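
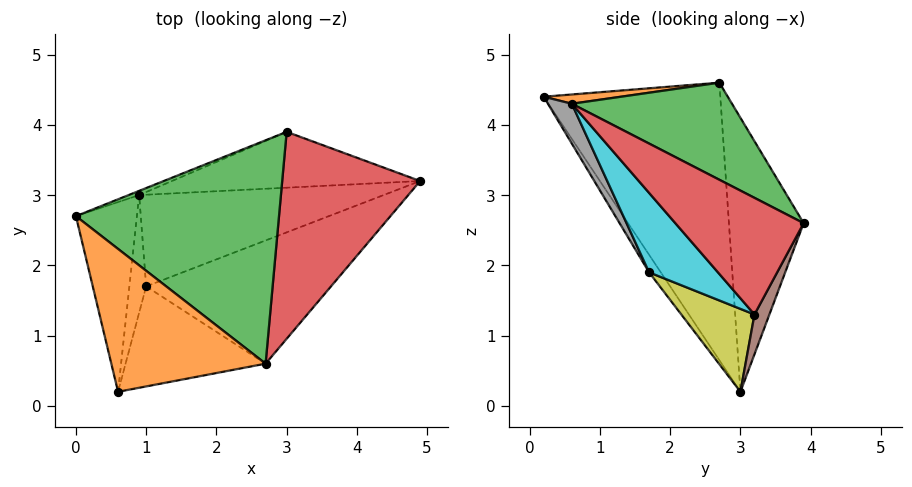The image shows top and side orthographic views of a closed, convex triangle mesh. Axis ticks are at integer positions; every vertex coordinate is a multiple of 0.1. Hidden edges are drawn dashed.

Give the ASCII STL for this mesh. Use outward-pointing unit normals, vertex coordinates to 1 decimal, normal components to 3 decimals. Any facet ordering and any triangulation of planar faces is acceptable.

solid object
 facet normal -0.954 -0.212 -0.210
  outer loop
   vertex 0.9 3.0 0.2
   vertex 0.6 0.2 4.4
   vertex 0.0 2.7 4.6
  endloop
 endfacet
 facet normal 0.060 -0.065 0.996
  outer loop
   vertex 2.7 0.6 4.3
   vertex 0.0 2.7 4.6
   vertex 0.6 0.2 4.4
  endloop
 endfacet
 facet normal 0.397 0.392 0.830
  outer loop
   vertex 3.0 3.9 2.6
   vertex 0.0 2.7 4.6
   vertex 2.7 0.6 4.3
  endloop
 endfacet
 facet normal 0.612 0.317 0.724
  outer loop
   vertex 3.0 3.9 2.6
   vertex 2.7 0.6 4.3
   vertex 4.9 3.2 1.3
  endloop
 endfacet
 facet normal -0.380 0.925 -0.015
  outer loop
   vertex 3.0 3.9 2.6
   vertex 0.9 3.0 0.2
   vertex 0.0 2.7 4.6
  endloop
 endfacet
 facet normal 0.064 0.915 -0.399
  outer loop
   vertex 3.0 3.9 2.6
   vertex 4.9 3.2 1.3
   vertex 0.9 3.0 0.2
  endloop
 endfacet
 facet normal -0.521 -0.692 -0.499
  outer loop
   vertex 1.0 1.7 1.9
   vertex 0.6 0.2 4.4
   vertex 0.9 3.0 0.2
  endloop
 endfacet
 facet normal 0.140 -0.859 -0.493
  outer loop
   vertex 1.0 1.7 1.9
   vertex 2.7 0.6 4.3
   vertex 0.6 0.2 4.4
  endloop
 endfacet
 facet normal 0.204 -0.772 -0.602
  outer loop
   vertex 1.0 1.7 1.9
   vertex 0.9 3.0 0.2
   vertex 4.9 3.2 1.3
  endloop
 endfacet
 facet normal 0.230 -0.813 -0.535
  outer loop
   vertex 1.0 1.7 1.9
   vertex 4.9 3.2 1.3
   vertex 2.7 0.6 4.3
  endloop
 endfacet
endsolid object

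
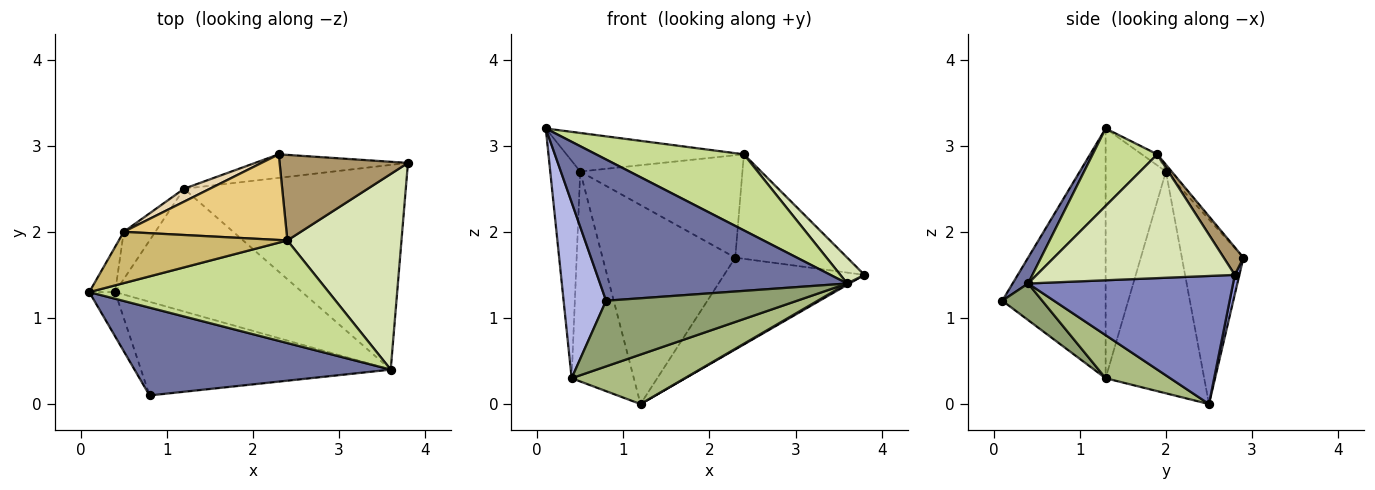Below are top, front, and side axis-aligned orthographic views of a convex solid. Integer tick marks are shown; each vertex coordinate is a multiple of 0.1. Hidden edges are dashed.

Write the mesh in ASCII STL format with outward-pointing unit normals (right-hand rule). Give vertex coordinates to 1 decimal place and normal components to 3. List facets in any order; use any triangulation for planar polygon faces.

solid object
 facet normal 0.053 -0.848 0.527
  outer loop
   vertex 3.6 0.4 1.4
   vertex 0.1 1.3 3.2
   vertex 0.8 0.1 1.2
  endloop
 endfacet
 facet normal 0.500 -0.006 -0.866
  outer loop
   vertex 3.6 0.4 1.4
   vertex 1.2 2.5 0.0
   vertex 3.8 2.8 1.5
  endloop
 endfacet
 facet normal 0.031 0.968 -0.248
  outer loop
   vertex 2.3 2.9 1.7
   vertex 3.8 2.8 1.5
   vertex 1.2 2.5 0.0
  endloop
 endfacet
 facet normal -0.921 -0.378 -0.095
  outer loop
   vertex 0.4 1.3 0.3
   vertex 0.8 0.1 1.2
   vertex 0.1 1.3 3.2
  endloop
 endfacet
 facet normal 0.119 -0.570 -0.813
  outer loop
   vertex 0.4 1.3 0.3
   vertex 3.6 0.4 1.4
   vertex 0.8 0.1 1.2
  endloop
 endfacet
 facet normal 0.209 -0.366 -0.907
  outer loop
   vertex 0.4 1.3 0.3
   vertex 1.2 2.5 0.0
   vertex 3.6 0.4 1.4
  endloop
 endfacet
 facet normal 0.252 -0.576 0.778
  outer loop
   vertex 2.4 1.9 2.9
   vertex 0.1 1.3 3.2
   vertex 3.6 0.4 1.4
  endloop
 endfacet
 facet normal 0.732 -0.089 0.675
  outer loop
   vertex 2.4 1.9 2.9
   vertex 3.6 0.4 1.4
   vertex 3.8 2.8 1.5
  endloop
 endfacet
 facet normal 0.135 0.767 0.628
  outer loop
   vertex 2.4 1.9 2.9
   vertex 3.8 2.8 1.5
   vertex 2.3 2.9 1.7
  endloop
 endfacet
 facet normal -0.052 0.600 0.798
  outer loop
   vertex 0.5 2.0 2.7
   vertex 0.1 1.3 3.2
   vertex 2.4 1.9 2.9
  endloop
 endfacet
 facet normal -0.027 0.767 0.641
  outer loop
   vertex 0.5 2.0 2.7
   vertex 2.4 1.9 2.9
   vertex 2.3 2.9 1.7
  endloop
 endfacet
 facet normal -0.420 0.906 0.059
  outer loop
   vertex 0.5 2.0 2.7
   vertex 2.3 2.9 1.7
   vertex 1.2 2.5 0.0
  endloop
 endfacet
 facet normal -0.891 0.444 -0.092
  outer loop
   vertex 0.5 2.0 2.7
   vertex 0.4 1.3 0.3
   vertex 0.1 1.3 3.2
  endloop
 endfacet
 facet normal -0.840 0.530 -0.120
  outer loop
   vertex 0.5 2.0 2.7
   vertex 1.2 2.5 0.0
   vertex 0.4 1.3 0.3
  endloop
 endfacet
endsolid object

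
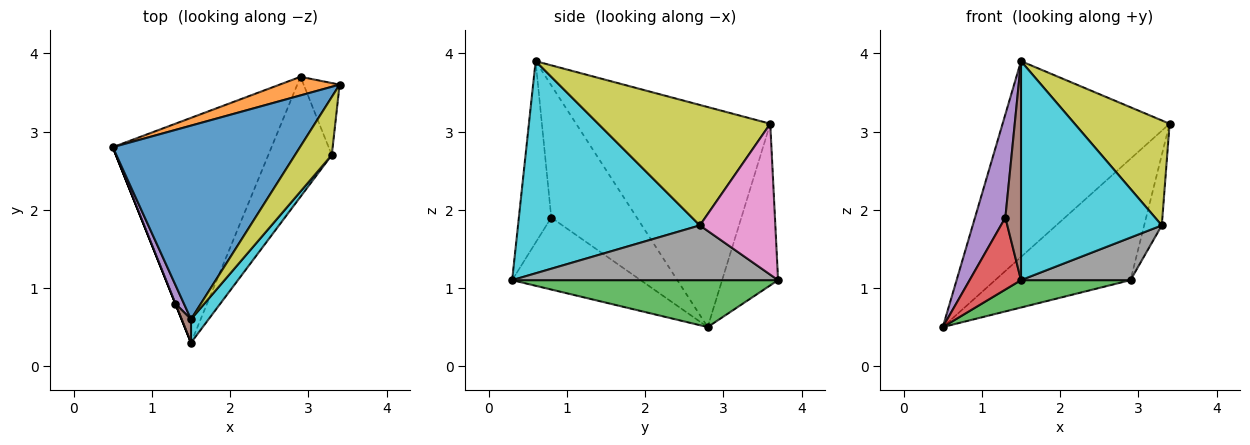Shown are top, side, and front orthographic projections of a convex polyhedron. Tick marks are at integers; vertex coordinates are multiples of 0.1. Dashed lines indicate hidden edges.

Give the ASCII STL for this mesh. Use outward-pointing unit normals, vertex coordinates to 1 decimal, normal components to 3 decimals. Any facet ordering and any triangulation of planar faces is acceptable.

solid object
 facet normal -0.637 0.548 0.542
  outer loop
   vertex 1.5 0.6 3.9
   vertex 3.4 3.6 3.1
   vertex 0.5 2.8 0.5
  endloop
 endfacet
 facet normal -0.378 0.915 0.140
  outer loop
   vertex 2.9 3.7 1.1
   vertex 0.5 2.8 0.5
   vertex 3.4 3.6 3.1
  endloop
 endfacet
 facet normal 0.282 -0.116 -0.952
  outer loop
   vertex 2.9 3.7 1.1
   vertex 1.5 0.3 1.1
   vertex 0.5 2.8 0.5
  endloop
 endfacet
 facet normal -0.928 -0.371 0.000
  outer loop
   vertex 1.3 0.8 1.9
   vertex 0.5 2.8 0.5
   vertex 1.5 0.3 1.1
  endloop
 endfacet
 facet normal -0.941 -0.334 0.061
  outer loop
   vertex 1.3 0.8 1.9
   vertex 1.5 0.6 3.9
   vertex 0.5 2.8 0.5
  endloop
 endfacet
 facet normal -0.900 -0.434 0.047
  outer loop
   vertex 1.3 0.8 1.9
   vertex 1.5 0.3 1.1
   vertex 1.5 0.6 3.9
  endloop
 endfacet
 facet normal 0.949 0.221 -0.226
  outer loop
   vertex 3.3 2.7 1.8
   vertex 2.9 3.7 1.1
   vertex 3.4 3.6 3.1
  endloop
 endfacet
 facet normal 0.631 -0.260 -0.731
  outer loop
   vertex 3.3 2.7 1.8
   vertex 1.5 0.3 1.1
   vertex 2.9 3.7 1.1
  endloop
 endfacet
 facet normal 0.846 -0.467 0.258
  outer loop
   vertex 3.3 2.7 1.8
   vertex 3.4 3.6 3.1
   vertex 1.5 0.6 3.9
  endloop
 endfacet
 facet normal 0.789 -0.611 0.065
  outer loop
   vertex 3.3 2.7 1.8
   vertex 1.5 0.6 3.9
   vertex 1.5 0.3 1.1
  endloop
 endfacet
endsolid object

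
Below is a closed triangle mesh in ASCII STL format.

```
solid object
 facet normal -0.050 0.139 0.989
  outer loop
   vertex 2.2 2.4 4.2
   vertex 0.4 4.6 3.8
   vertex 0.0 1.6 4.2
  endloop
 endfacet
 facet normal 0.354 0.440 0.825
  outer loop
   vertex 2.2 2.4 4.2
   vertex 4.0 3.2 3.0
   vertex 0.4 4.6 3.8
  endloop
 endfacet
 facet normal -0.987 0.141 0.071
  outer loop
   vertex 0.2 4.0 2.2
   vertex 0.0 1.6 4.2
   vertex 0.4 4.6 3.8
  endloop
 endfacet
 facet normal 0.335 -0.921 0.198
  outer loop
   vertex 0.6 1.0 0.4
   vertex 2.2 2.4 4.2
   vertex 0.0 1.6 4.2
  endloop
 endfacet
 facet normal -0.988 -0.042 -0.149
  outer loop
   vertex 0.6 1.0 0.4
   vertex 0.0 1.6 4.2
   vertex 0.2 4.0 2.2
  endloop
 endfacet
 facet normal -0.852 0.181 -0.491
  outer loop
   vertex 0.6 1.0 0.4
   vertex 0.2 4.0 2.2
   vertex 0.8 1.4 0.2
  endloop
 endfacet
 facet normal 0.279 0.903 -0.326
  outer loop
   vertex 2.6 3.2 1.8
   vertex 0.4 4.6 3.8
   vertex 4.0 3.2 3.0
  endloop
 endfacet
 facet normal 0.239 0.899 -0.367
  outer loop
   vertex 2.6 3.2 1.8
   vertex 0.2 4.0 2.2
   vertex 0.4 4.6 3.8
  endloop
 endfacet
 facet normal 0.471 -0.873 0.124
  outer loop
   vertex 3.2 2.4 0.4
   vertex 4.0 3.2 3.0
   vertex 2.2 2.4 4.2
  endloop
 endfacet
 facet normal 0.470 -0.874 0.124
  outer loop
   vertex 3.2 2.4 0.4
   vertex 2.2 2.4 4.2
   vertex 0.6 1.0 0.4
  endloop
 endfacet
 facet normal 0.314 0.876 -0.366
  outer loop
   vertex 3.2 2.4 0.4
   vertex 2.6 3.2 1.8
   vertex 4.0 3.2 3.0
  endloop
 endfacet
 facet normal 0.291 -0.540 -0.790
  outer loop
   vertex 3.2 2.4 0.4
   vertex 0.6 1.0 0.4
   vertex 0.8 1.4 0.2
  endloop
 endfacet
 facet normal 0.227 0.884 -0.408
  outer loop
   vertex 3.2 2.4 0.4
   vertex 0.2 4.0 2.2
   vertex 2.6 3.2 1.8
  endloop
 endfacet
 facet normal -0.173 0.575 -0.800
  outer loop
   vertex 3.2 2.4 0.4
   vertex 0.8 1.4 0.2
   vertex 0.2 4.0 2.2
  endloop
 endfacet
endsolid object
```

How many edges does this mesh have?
21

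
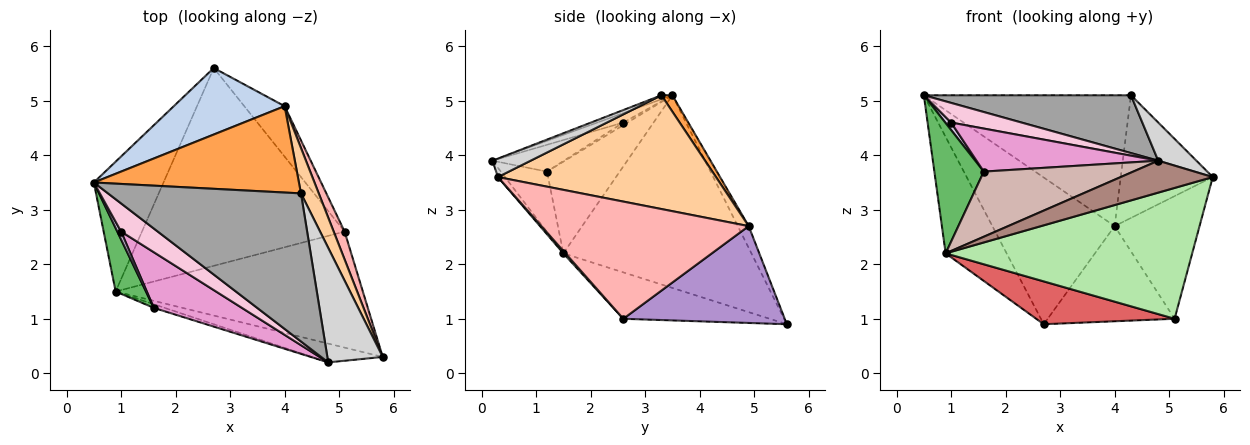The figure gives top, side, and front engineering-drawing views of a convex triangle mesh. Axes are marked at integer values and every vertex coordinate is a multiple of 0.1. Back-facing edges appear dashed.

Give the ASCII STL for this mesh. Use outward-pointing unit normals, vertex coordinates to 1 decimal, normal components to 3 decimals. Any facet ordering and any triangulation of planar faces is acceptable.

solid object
 facet normal -0.899 0.292 -0.325
  outer loop
   vertex 0.9 1.5 2.2
   vertex 0.5 3.5 5.1
   vertex 2.7 5.6 0.9
  endloop
 endfacet
 facet normal -0.081 0.908 0.412
  outer loop
   vertex 4.0 4.9 2.7
   vertex 2.7 5.6 0.9
   vertex 0.5 3.5 5.1
  endloop
 endfacet
 facet normal 0.044 0.834 0.550
  outer loop
   vertex 4.0 4.9 2.7
   vertex 0.5 3.5 5.1
   vertex 4.3 3.3 5.1
  endloop
 endfacet
 facet normal 0.912 0.385 0.142
  outer loop
   vertex 4.0 4.9 2.7
   vertex 4.3 3.3 5.1
   vertex 5.8 0.3 3.6
  endloop
 endfacet
 facet normal -0.798 -0.542 0.264
  outer loop
   vertex 1.6 1.2 3.7
   vertex 0.5 3.5 5.1
   vertex 0.9 1.5 2.2
  endloop
 endfacet
 facet normal 0.006 -0.748 -0.664
  outer loop
   vertex 5.1 2.6 1.0
   vertex 5.8 0.3 3.6
   vertex 0.9 1.5 2.2
  endloop
 endfacet
 facet normal -0.218 -0.207 -0.954
  outer loop
   vertex 5.1 2.6 1.0
   vertex 0.9 1.5 2.2
   vertex 2.7 5.6 0.9
  endloop
 endfacet
 facet normal 0.922 0.378 0.086
  outer loop
   vertex 5.1 2.6 1.0
   vertex 4.0 4.9 2.7
   vertex 5.8 0.3 3.6
  endloop
 endfacet
 facet normal 0.747 0.587 -0.311
  outer loop
   vertex 5.1 2.6 1.0
   vertex 2.7 5.6 0.9
   vertex 4.0 4.9 2.7
  endloop
 endfacet
 facet normal -0.448 -0.611 0.652
  outer loop
   vertex 1.0 2.6 4.6
   vertex 0.5 3.5 5.1
   vertex 1.6 1.2 3.7
  endloop
 endfacet
 facet normal -0.066 -0.860 -0.506
  outer loop
   vertex 4.8 0.2 3.9
   vertex 0.9 1.5 2.2
   vertex 5.8 0.3 3.6
  endloop
 endfacet
 facet normal -0.295 -0.954 -0.053
  outer loop
   vertex 4.8 0.2 3.9
   vertex 1.6 1.2 3.7
   vertex 0.9 1.5 2.2
  endloop
 endfacet
 facet normal -0.234 -0.595 0.769
  outer loop
   vertex 4.8 0.2 3.9
   vertex 1.0 2.6 4.6
   vertex 1.6 1.2 3.7
  endloop
 endfacet
 facet normal -0.206 -0.560 0.802
  outer loop
   vertex 4.8 0.2 3.9
   vertex 0.5 3.5 5.1
   vertex 1.0 2.6 4.6
  endloop
 endfacet
 facet normal -0.019 -0.364 0.931
  outer loop
   vertex 4.8 0.2 3.9
   vertex 4.3 3.3 5.1
   vertex 0.5 3.5 5.1
  endloop
 endfacet
 facet normal 0.302 -0.302 0.905
  outer loop
   vertex 4.8 0.2 3.9
   vertex 5.8 0.3 3.6
   vertex 4.3 3.3 5.1
  endloop
 endfacet
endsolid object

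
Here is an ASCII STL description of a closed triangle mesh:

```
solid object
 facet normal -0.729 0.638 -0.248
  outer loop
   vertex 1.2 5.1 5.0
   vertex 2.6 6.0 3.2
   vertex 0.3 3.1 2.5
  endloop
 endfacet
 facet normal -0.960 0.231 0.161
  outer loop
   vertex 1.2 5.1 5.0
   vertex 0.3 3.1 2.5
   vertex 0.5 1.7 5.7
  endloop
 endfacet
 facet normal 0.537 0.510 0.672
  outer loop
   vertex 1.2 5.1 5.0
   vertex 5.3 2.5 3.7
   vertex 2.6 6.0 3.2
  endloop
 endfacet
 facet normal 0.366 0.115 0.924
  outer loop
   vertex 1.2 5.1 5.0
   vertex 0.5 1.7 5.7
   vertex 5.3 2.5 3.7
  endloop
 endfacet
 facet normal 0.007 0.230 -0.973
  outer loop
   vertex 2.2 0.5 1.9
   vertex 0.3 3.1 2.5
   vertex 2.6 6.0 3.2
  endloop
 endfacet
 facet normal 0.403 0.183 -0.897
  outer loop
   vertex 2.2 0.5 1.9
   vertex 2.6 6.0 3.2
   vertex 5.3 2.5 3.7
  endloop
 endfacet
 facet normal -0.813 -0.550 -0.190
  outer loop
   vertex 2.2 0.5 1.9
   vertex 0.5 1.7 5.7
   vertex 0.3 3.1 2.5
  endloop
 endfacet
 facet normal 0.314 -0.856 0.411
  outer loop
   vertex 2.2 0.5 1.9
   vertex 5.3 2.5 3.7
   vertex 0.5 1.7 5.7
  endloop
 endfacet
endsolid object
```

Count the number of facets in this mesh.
8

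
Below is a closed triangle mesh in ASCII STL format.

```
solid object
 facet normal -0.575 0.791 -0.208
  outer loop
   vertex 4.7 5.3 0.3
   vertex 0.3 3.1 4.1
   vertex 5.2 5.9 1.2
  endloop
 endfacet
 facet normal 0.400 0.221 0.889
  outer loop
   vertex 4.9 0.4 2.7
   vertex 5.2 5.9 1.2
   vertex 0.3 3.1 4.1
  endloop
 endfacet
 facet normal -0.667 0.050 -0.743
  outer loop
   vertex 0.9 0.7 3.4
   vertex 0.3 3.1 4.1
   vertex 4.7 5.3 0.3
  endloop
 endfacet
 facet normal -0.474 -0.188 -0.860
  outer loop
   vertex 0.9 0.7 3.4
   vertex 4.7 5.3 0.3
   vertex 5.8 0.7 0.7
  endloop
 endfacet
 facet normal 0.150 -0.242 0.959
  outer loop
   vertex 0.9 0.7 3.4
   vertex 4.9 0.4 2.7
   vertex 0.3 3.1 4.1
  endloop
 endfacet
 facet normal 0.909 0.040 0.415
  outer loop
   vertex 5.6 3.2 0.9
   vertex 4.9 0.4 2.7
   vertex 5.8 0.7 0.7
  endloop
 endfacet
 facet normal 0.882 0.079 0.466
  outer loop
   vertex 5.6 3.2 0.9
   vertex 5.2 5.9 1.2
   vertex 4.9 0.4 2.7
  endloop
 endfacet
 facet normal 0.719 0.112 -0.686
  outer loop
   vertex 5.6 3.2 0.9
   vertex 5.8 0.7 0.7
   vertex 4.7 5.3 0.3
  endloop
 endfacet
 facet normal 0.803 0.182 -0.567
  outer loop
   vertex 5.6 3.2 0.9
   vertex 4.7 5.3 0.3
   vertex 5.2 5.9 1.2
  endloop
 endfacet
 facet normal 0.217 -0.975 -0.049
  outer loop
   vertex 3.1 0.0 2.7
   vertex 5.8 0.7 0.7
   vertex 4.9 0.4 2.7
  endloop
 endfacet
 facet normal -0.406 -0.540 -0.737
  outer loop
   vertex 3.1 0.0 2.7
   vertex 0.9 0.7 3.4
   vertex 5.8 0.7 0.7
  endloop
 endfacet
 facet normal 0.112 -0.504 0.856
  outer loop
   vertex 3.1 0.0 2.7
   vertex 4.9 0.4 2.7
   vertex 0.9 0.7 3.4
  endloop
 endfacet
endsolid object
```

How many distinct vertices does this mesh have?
8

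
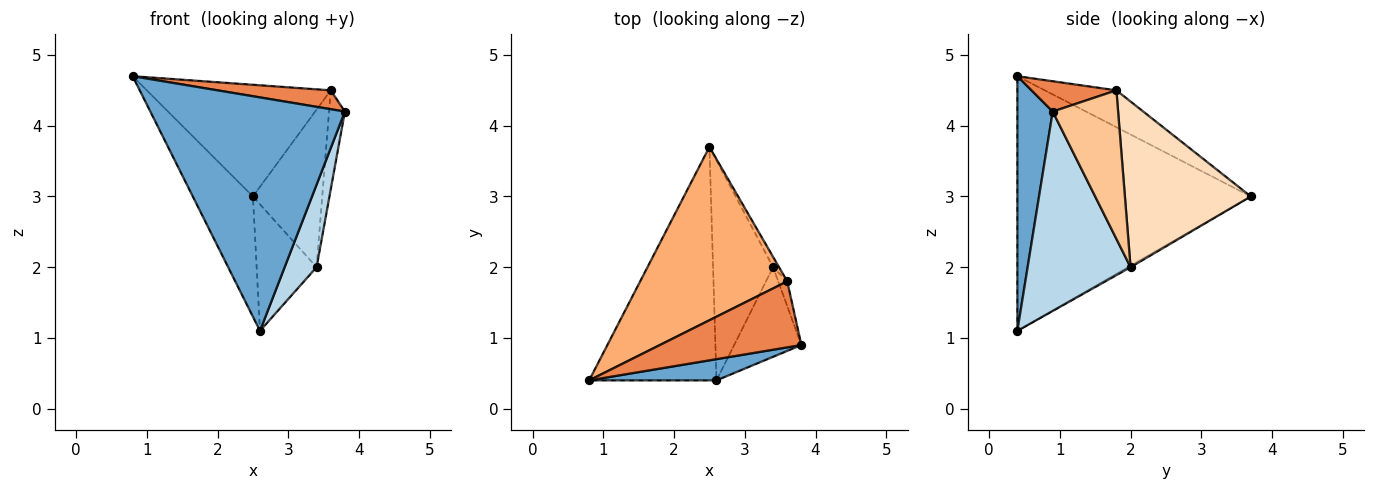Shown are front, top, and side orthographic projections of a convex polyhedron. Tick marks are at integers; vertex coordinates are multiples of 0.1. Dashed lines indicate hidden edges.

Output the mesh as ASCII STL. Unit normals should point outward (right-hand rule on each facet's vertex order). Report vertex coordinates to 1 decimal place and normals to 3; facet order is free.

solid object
 facet normal 0.178 -0.980 0.089
  outer loop
   vertex 2.6 0.4 1.1
   vertex 3.8 0.9 4.2
   vertex 0.8 0.4 4.7
  endloop
 endfacet
 facet normal -0.872 0.225 -0.436
  outer loop
   vertex 2.6 0.4 1.1
   vertex 0.8 0.4 4.7
   vertex 2.5 3.7 3.0
  endloop
 endfacet
 facet normal 0.909 -0.282 -0.306
  outer loop
   vertex 3.4 2.0 2.0
   vertex 3.8 0.9 4.2
   vertex 2.6 0.4 1.1
  endloop
 endfacet
 facet normal -0.022 0.498 -0.867
  outer loop
   vertex 3.4 2.0 2.0
   vertex 2.6 0.4 1.1
   vertex 2.5 3.7 3.0
  endloop
 endfacet
 facet normal 0.202 -0.269 0.942
  outer loop
   vertex 3.6 1.8 4.5
   vertex 0.8 0.4 4.7
   vertex 3.8 0.9 4.2
  endloop
 endfacet
 facet normal -0.206 0.530 0.823
  outer loop
   vertex 3.6 1.8 4.5
   vertex 2.5 3.7 3.0
   vertex 0.8 0.4 4.7
  endloop
 endfacet
 facet normal 0.970 0.235 -0.059
  outer loop
   vertex 3.6 1.8 4.5
   vertex 3.8 0.9 4.2
   vertex 3.4 2.0 2.0
  endloop
 endfacet
 facet normal 0.876 0.482 -0.031
  outer loop
   vertex 3.6 1.8 4.5
   vertex 3.4 2.0 2.0
   vertex 2.5 3.7 3.0
  endloop
 endfacet
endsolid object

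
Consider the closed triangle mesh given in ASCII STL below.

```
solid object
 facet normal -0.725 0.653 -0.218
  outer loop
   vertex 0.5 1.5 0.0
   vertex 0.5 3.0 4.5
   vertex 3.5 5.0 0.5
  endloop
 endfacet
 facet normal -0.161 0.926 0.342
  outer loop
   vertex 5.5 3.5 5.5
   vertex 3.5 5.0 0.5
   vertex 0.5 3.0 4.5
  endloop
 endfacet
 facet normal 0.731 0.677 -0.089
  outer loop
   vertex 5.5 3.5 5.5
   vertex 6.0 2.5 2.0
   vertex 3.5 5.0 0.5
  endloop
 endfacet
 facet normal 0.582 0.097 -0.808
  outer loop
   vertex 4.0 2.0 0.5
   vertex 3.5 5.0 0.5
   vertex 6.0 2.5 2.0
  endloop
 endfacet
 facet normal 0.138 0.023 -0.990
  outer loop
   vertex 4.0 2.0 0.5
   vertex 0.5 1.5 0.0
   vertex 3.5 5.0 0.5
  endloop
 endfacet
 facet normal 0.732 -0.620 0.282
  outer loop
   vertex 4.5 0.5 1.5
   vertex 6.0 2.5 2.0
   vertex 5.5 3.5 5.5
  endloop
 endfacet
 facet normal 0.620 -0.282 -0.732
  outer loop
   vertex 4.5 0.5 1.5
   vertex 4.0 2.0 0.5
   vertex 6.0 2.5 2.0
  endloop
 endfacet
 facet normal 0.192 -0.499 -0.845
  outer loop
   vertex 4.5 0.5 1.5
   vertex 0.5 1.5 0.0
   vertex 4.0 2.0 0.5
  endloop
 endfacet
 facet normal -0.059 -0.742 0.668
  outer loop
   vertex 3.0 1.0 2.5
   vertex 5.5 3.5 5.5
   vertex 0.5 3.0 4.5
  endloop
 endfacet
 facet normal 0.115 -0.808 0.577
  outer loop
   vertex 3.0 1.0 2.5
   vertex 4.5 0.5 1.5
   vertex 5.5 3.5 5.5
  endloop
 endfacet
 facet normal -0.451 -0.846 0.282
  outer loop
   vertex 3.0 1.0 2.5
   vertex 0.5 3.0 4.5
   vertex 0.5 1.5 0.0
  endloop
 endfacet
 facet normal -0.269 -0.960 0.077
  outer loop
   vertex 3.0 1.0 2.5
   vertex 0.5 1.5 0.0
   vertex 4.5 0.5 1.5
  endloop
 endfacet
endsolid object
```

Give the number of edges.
18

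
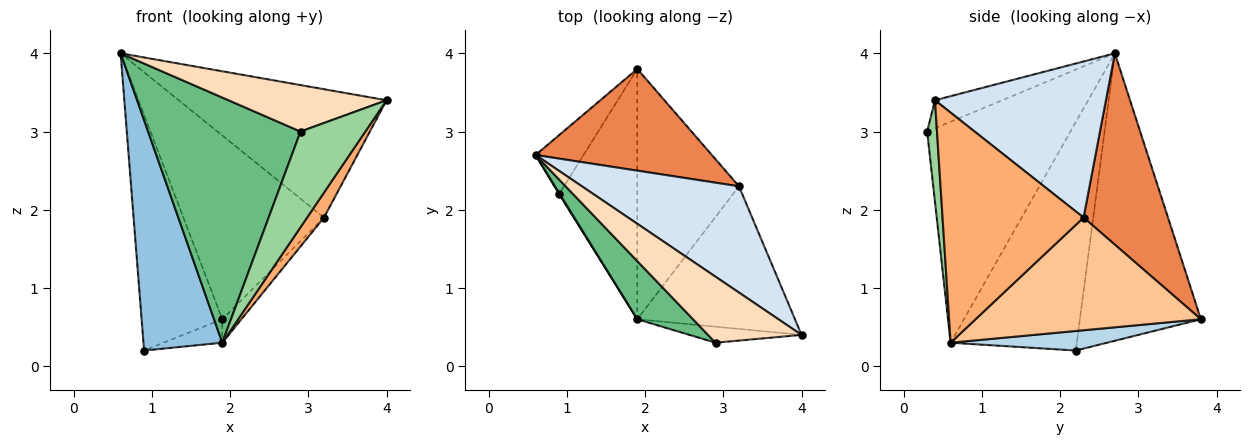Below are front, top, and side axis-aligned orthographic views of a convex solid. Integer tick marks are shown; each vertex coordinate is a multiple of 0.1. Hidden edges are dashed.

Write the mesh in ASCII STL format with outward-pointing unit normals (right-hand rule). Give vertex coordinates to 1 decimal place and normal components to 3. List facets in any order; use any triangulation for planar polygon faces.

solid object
 facet normal -0.824 0.549 -0.137
  outer loop
   vertex 0.9 2.2 0.2
   vertex 0.6 2.7 4.0
   vertex 1.9 3.8 0.6
  endloop
 endfacet
 facet normal -0.848 -0.530 0.003
  outer loop
   vertex 1.9 0.6 0.3
   vertex 0.6 2.7 4.0
   vertex 0.9 2.2 0.2
  endloop
 endfacet
 facet normal 0.242 0.091 -0.966
  outer loop
   vertex 1.9 0.6 0.3
   vertex 0.9 2.2 0.2
   vertex 1.9 3.8 0.6
  endloop
 endfacet
 facet normal 0.535 0.651 0.539
  outer loop
   vertex 3.2 2.3 1.9
   vertex 0.6 2.7 4.0
   vertex 4.0 0.4 3.4
  endloop
 endfacet
 facet normal 0.465 0.775 0.428
  outer loop
   vertex 3.2 2.3 1.9
   vertex 1.9 3.8 0.6
   vertex 0.6 2.7 4.0
  endloop
 endfacet
 facet normal 0.821 -0.098 -0.562
  outer loop
   vertex 3.2 2.3 1.9
   vertex 4.0 0.4 3.4
   vertex 1.9 0.6 0.3
  endloop
 endfacet
 facet normal 0.741 0.063 -0.669
  outer loop
   vertex 3.2 2.3 1.9
   vertex 1.9 0.6 0.3
   vertex 1.9 3.8 0.6
  endloop
 endfacet
 facet normal -0.238 -0.559 0.794
  outer loop
   vertex 2.9 0.3 3.0
   vertex 4.0 0.4 3.4
   vertex 0.6 2.7 4.0
  endloop
 endfacet
 facet normal -0.675 -0.718 0.170
  outer loop
   vertex 2.9 0.3 3.0
   vertex 0.6 2.7 4.0
   vertex 1.9 0.6 0.3
  endloop
 endfacet
 facet normal 0.148 -0.975 -0.163
  outer loop
   vertex 2.9 0.3 3.0
   vertex 1.9 0.6 0.3
   vertex 4.0 0.4 3.4
  endloop
 endfacet
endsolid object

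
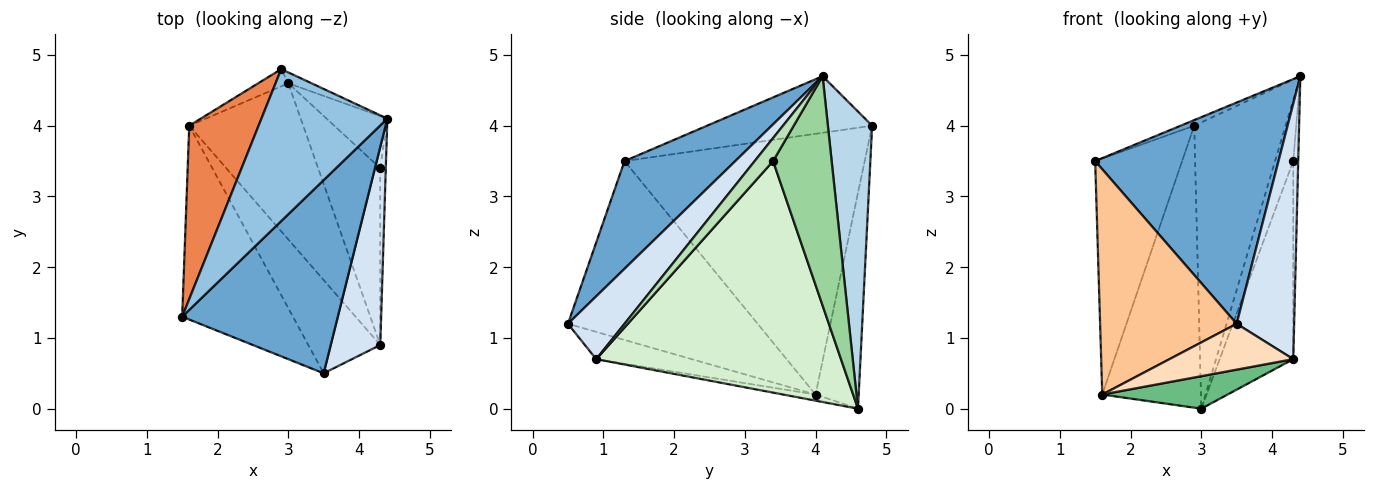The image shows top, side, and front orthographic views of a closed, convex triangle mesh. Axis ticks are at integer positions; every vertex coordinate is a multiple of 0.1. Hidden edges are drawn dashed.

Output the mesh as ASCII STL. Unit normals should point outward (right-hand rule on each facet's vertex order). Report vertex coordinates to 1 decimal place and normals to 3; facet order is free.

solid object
 facet normal 0.414 -0.686 0.599
  outer loop
   vertex 3.5 0.5 1.2
   vertex 4.4 4.1 4.7
   vertex 1.5 1.3 3.5
  endloop
 endfacet
 facet normal -0.410 0.034 0.912
  outer loop
   vertex 2.9 4.8 4.0
   vertex 1.5 1.3 3.5
   vertex 4.4 4.1 4.7
  endloop
 endfacet
 facet normal 0.436 0.899 -0.034
  outer loop
   vertex 2.9 4.8 4.0
   vertex 4.4 4.1 4.7
   vertex 3.0 4.6 0.0
  endloop
 endfacet
 facet normal 0.614 -0.624 0.484
  outer loop
   vertex 4.3 0.9 0.7
   vertex 4.4 4.1 4.7
   vertex 3.5 0.5 1.2
  endloop
 endfacet
 facet normal -0.912 0.330 0.243
  outer loop
   vertex 1.6 4.0 0.2
   vertex 1.5 1.3 3.5
   vertex 2.9 4.8 4.0
  endloop
 endfacet
 facet normal -0.400 0.915 -0.056
  outer loop
   vertex 1.6 4.0 0.2
   vertex 2.9 4.8 4.0
   vertex 3.0 4.6 0.0
  endloop
 endfacet
 facet normal -0.725 -0.522 -0.449
  outer loop
   vertex 1.6 4.0 0.2
   vertex 3.5 0.5 1.2
   vertex 1.5 1.3 3.5
  endloop
 endfacet
 facet normal -0.322 -0.418 -0.850
  outer loop
   vertex 1.6 4.0 0.2
   vertex 4.3 0.9 0.7
   vertex 3.5 0.5 1.2
  endloop
 endfacet
 facet normal -0.052 -0.203 -0.978
  outer loop
   vertex 1.6 4.0 0.2
   vertex 3.0 4.6 0.0
   vertex 4.3 0.9 0.7
  endloop
 endfacet
 facet normal 0.926 0.288 -0.245
  outer loop
   vertex 4.3 3.4 3.5
   vertex 3.0 4.6 0.0
   vertex 4.4 4.1 4.7
  endloop
 endfacet
 facet normal 0.941 0.253 -0.226
  outer loop
   vertex 4.3 3.4 3.5
   vertex 4.4 4.1 4.7
   vertex 4.3 0.9 0.7
  endloop
 endfacet
 facet normal 0.928 0.279 -0.249
  outer loop
   vertex 4.3 3.4 3.5
   vertex 4.3 0.9 0.7
   vertex 3.0 4.6 0.0
  endloop
 endfacet
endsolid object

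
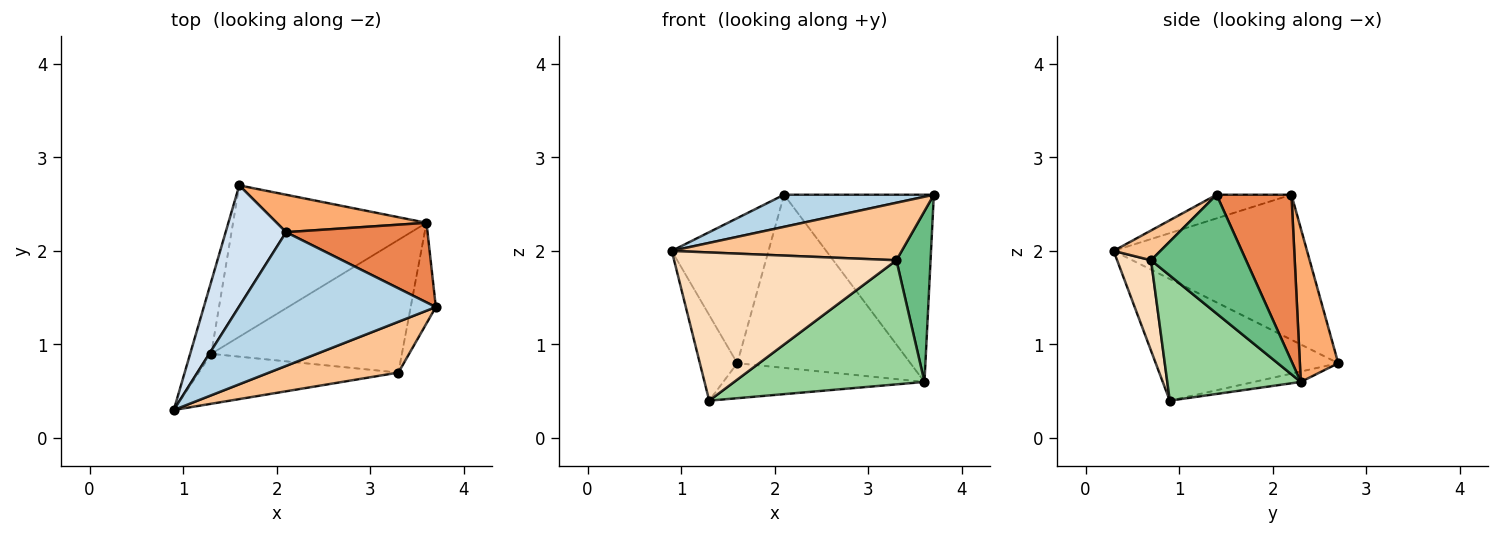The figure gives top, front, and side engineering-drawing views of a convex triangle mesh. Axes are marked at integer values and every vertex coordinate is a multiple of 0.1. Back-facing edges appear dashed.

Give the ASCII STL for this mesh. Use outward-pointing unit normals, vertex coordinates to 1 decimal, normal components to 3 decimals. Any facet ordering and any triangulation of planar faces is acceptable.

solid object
 facet normal -0.966 0.198 -0.167
  outer loop
   vertex 1.3 0.9 0.4
   vertex 0.9 0.3 2.0
   vertex 1.6 2.7 0.8
  endloop
 endfacet
 facet normal -0.052 0.225 -0.973
  outer loop
   vertex 3.6 2.3 0.6
   vertex 1.3 0.9 0.4
   vertex 1.6 2.7 0.8
  endloop
 endfacet
 facet normal -0.116 -0.232 0.966
  outer loop
   vertex 2.1 2.2 2.6
   vertex 0.9 0.3 2.0
   vertex 3.7 1.4 2.6
  endloop
 endfacet
 facet normal -0.838 0.419 0.349
  outer loop
   vertex 2.1 2.2 2.6
   vertex 1.6 2.7 0.8
   vertex 0.9 0.3 2.0
  endloop
 endfacet
 facet normal 0.418 0.836 0.355
  outer loop
   vertex 2.1 2.2 2.6
   vertex 3.7 1.4 2.6
   vertex 3.6 2.3 0.6
  endloop
 endfacet
 facet normal 0.212 0.955 0.207
  outer loop
   vertex 2.1 2.2 2.6
   vertex 3.6 2.3 0.6
   vertex 1.6 2.7 0.8
  endloop
 endfacet
 facet normal 0.151 -0.741 0.655
  outer loop
   vertex 3.3 0.7 1.9
   vertex 3.7 1.4 2.6
   vertex 0.9 0.3 2.0
  endloop
 endfacet
 facet normal 0.143 -0.938 -0.316
  outer loop
   vertex 3.3 0.7 1.9
   vertex 0.9 0.3 2.0
   vertex 1.3 0.9 0.4
  endloop
 endfacet
 facet normal 0.923 -0.332 -0.195
  outer loop
   vertex 3.3 0.7 1.9
   vertex 3.6 2.3 0.6
   vertex 3.7 1.4 2.6
  endloop
 endfacet
 facet normal 0.432 -0.616 -0.658
  outer loop
   vertex 3.3 0.7 1.9
   vertex 1.3 0.9 0.4
   vertex 3.6 2.3 0.6
  endloop
 endfacet
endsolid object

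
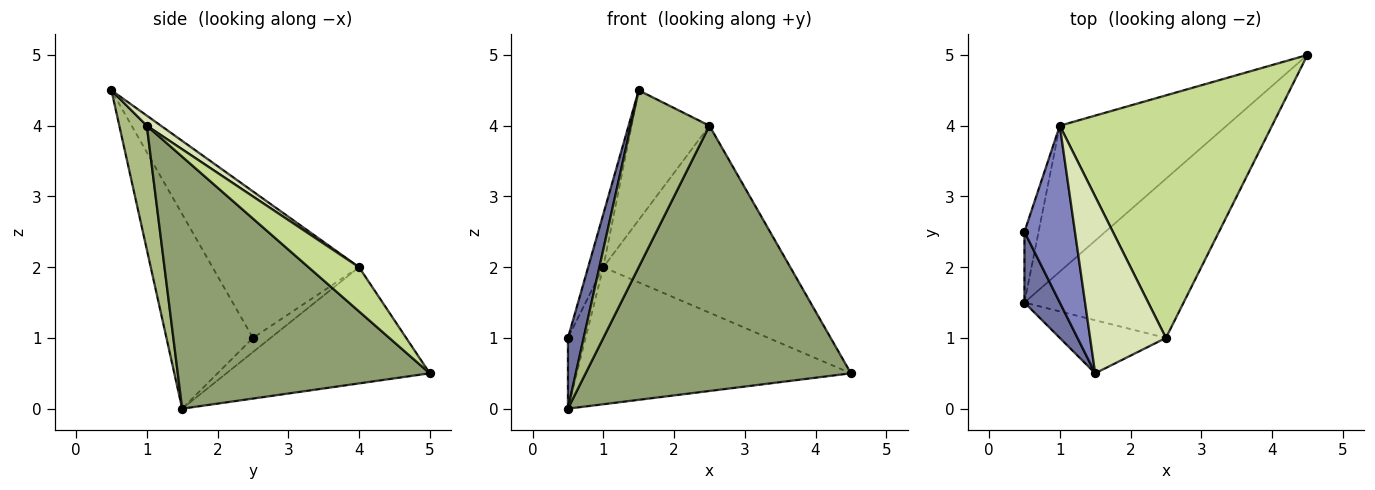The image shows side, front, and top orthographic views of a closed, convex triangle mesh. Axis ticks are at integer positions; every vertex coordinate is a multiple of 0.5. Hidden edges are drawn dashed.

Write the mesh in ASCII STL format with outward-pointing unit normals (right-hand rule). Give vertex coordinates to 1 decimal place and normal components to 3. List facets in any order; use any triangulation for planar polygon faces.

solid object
 facet normal -0.968 -0.176 0.176
  outer loop
   vertex 0.5 1.5 0.0
   vertex 1.5 0.5 4.5
   vertex 0.5 2.5 1.0
  endloop
 endfacet
 facet normal -0.941 0.097 0.324
  outer loop
   vertex 1.0 4.0 2.0
   vertex 0.5 2.5 1.0
   vertex 1.5 0.5 4.5
  endloop
 endfacet
 facet normal -0.577 0.577 -0.577
  outer loop
   vertex 1.0 4.0 2.0
   vertex 0.5 1.5 0.0
   vertex 0.5 2.5 1.0
  endloop
 endfacet
 facet normal -0.453 0.610 -0.650
  outer loop
   vertex 1.0 4.0 2.0
   vertex 4.5 5.0 0.5
   vertex 0.5 1.5 0.0
  endloop
 endfacet
 facet normal 0.632 -0.665 -0.399
  outer loop
   vertex 2.5 1.0 4.0
   vertex 0.5 1.5 0.0
   vertex 4.5 5.0 0.5
  endloop
 endfacet
 facet normal 0.318 -0.908 -0.272
  outer loop
   vertex 2.5 1.0 4.0
   vertex 1.5 0.5 4.5
   vertex 0.5 1.5 0.0
  endloop
 endfacet
 facet normal 0.163 0.602 0.781
  outer loop
   vertex 2.5 1.0 4.0
   vertex 4.5 5.0 0.5
   vertex 1.0 4.0 2.0
  endloop
 endfacet
 facet normal 0.107 0.588 0.802
  outer loop
   vertex 2.5 1.0 4.0
   vertex 1.0 4.0 2.0
   vertex 1.5 0.5 4.5
  endloop
 endfacet
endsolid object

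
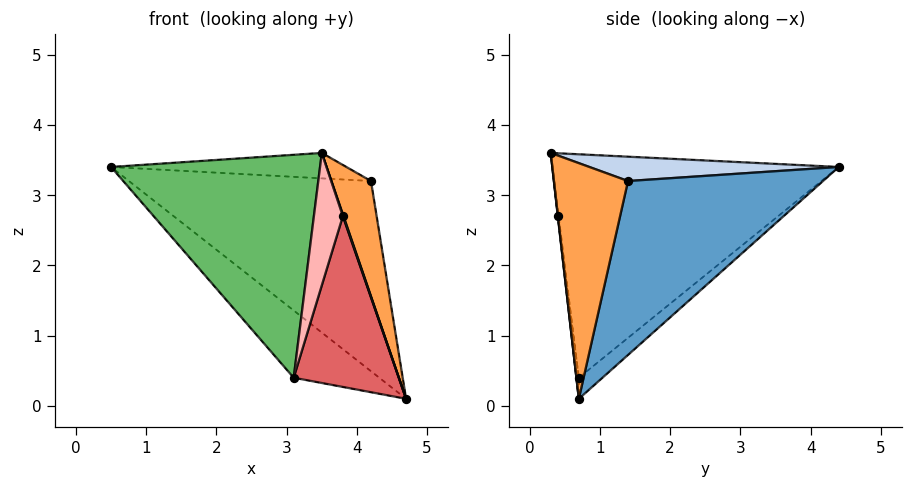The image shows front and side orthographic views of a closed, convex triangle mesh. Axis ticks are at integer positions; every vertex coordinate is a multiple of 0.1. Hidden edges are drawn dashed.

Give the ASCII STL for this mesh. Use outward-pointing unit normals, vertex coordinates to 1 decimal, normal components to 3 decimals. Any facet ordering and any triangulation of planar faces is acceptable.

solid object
 facet normal 0.626 0.777 -0.074
  outer loop
   vertex 4.2 1.4 3.2
   vertex 4.7 0.7 0.1
   vertex 0.5 4.4 3.4
  endloop
 endfacet
 facet normal 0.219 0.207 0.953
  outer loop
   vertex 4.2 1.4 3.2
   vertex 0.5 4.4 3.4
   vertex 3.5 0.3 3.6
  endloop
 endfacet
 facet normal 0.856 -0.457 0.241
  outer loop
   vertex 4.2 1.4 3.2
   vertex 3.5 0.3 3.6
   vertex 4.7 0.7 0.1
  endloop
 endfacet
 facet normal -0.153 0.555 -0.818
  outer loop
   vertex 3.1 0.7 0.4
   vertex 0.5 4.4 3.4
   vertex 4.7 0.7 0.1
  endloop
 endfacet
 facet normal -0.807 -0.589 0.027
  outer loop
   vertex 3.1 0.7 0.4
   vertex 3.5 0.3 3.6
   vertex 0.5 4.4 3.4
  endloop
 endfacet
 facet normal 0.316 -0.949 0.000
  outer loop
   vertex 3.8 0.4 2.7
   vertex 4.7 0.7 0.1
   vertex 3.5 0.3 3.6
  endloop
 endfacet
 facet normal -0.023 -0.992 -0.122
  outer loop
   vertex 3.8 0.4 2.7
   vertex 3.1 0.7 0.4
   vertex 4.7 0.7 0.1
  endloop
 endfacet
 facet normal -0.030 -0.992 -0.120
  outer loop
   vertex 3.8 0.4 2.7
   vertex 3.5 0.3 3.6
   vertex 3.1 0.7 0.4
  endloop
 endfacet
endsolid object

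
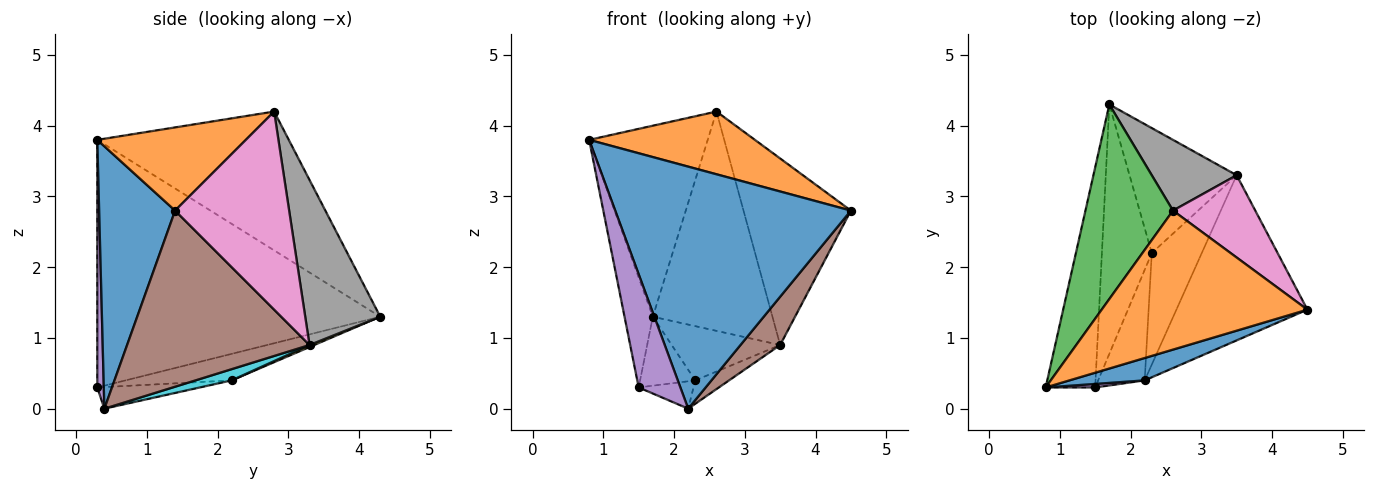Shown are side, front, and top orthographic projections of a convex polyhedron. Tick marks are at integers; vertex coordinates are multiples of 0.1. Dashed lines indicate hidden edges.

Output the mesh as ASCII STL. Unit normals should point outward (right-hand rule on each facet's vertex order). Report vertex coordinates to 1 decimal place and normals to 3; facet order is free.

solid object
 facet normal 0.306 -0.948 0.088
  outer loop
   vertex 2.2 0.4 0.0
   vertex 4.5 1.4 2.8
   vertex 0.8 0.3 3.8
  endloop
 endfacet
 facet normal 0.346 -0.386 0.855
  outer loop
   vertex 2.6 2.8 4.2
   vertex 0.8 0.3 3.8
   vertex 4.5 1.4 2.8
  endloop
 endfacet
 facet normal -0.749 0.464 0.473
  outer loop
   vertex 2.6 2.8 4.2
   vertex 1.7 4.3 1.3
   vertex 0.8 0.3 3.8
  endloop
 endfacet
 facet normal -0.976 0.098 -0.195
  outer loop
   vertex 1.5 0.3 0.3
   vertex 0.8 0.3 3.8
   vertex 1.7 4.3 1.3
  endloop
 endfacet
 facet normal 0.154 -0.988 0.031
  outer loop
   vertex 1.5 0.3 0.3
   vertex 2.2 0.4 0.0
   vertex 0.8 0.3 3.8
  endloop
 endfacet
 facet normal 0.790 -0.172 -0.588
  outer loop
   vertex 3.5 3.3 0.9
   vertex 4.5 1.4 2.8
   vertex 2.2 0.4 0.0
  endloop
 endfacet
 facet normal 0.697 0.656 0.289
  outer loop
   vertex 3.5 3.3 0.9
   vertex 2.6 2.8 4.2
   vertex 4.5 1.4 2.8
  endloop
 endfacet
 facet normal 0.513 0.817 0.264
  outer loop
   vertex 3.5 3.3 0.9
   vertex 1.7 4.3 1.3
   vertex 2.6 2.8 4.2
  endloop
 endfacet
 facet normal 0.017 0.398 -0.917
  outer loop
   vertex 2.3 2.2 0.4
   vertex 1.7 4.3 1.3
   vertex 3.5 3.3 0.9
  endloop
 endfacet
 facet normal 0.214 0.201 -0.956
  outer loop
   vertex 2.3 2.2 0.4
   vertex 3.5 3.3 0.9
   vertex 2.2 0.4 0.0
  endloop
 endfacet
 facet normal -0.456 0.237 -0.858
  outer loop
   vertex 2.3 2.2 0.4
   vertex 1.5 0.3 0.3
   vertex 1.7 4.3 1.3
  endloop
 endfacet
 facet normal -0.411 0.219 -0.885
  outer loop
   vertex 2.3 2.2 0.4
   vertex 2.2 0.4 0.0
   vertex 1.5 0.3 0.3
  endloop
 endfacet
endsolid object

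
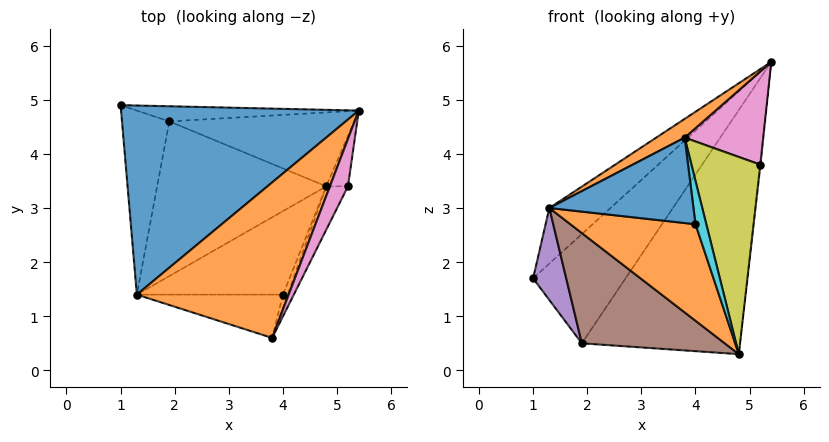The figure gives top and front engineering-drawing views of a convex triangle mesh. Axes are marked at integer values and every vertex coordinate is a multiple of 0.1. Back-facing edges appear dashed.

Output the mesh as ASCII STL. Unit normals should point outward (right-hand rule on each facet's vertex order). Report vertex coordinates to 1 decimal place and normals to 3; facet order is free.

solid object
 facet normal -0.655 0.213 0.725
  outer loop
   vertex 1.3 1.4 3.0
   vertex 5.4 4.8 5.7
   vertex 1.0 4.9 1.7
  endloop
 endfacet
 facet normal -0.485 -0.105 0.868
  outer loop
   vertex 1.3 1.4 3.0
   vertex 3.8 0.6 4.3
   vertex 5.4 4.8 5.7
  endloop
 endfacet
 facet normal 0.146 0.980 -0.136
  outer loop
   vertex 1.9 4.6 0.5
   vertex 1.0 4.9 1.7
   vertex 5.4 4.8 5.7
  endloop
 endfacet
 facet normal 0.352 0.896 -0.271
  outer loop
   vertex 1.9 4.6 0.5
   vertex 5.4 4.8 5.7
   vertex 4.8 3.4 0.3
  endloop
 endfacet
 facet normal -0.802 -0.267 -0.535
  outer loop
   vertex 1.9 4.6 0.5
   vertex 1.3 1.4 3.0
   vertex 1.0 4.9 1.7
  endloop
 endfacet
 facet normal -0.284 -0.557 -0.781
  outer loop
   vertex 1.9 4.6 0.5
   vertex 4.8 3.4 0.3
   vertex 1.3 1.4 3.0
  endloop
 endfacet
 facet normal 0.889 -0.408 0.207
  outer loop
   vertex 5.2 3.4 3.8
   vertex 5.4 4.8 5.7
   vertex 3.8 0.6 4.3
  endloop
 endfacet
 facet normal 0.993 0.012 -0.114
  outer loop
   vertex 5.2 3.4 3.8
   vertex 4.8 3.4 0.3
   vertex 5.4 4.8 5.7
  endloop
 endfacet
 facet normal 0.883 -0.459 -0.101
  outer loop
   vertex 5.2 3.4 3.8
   vertex 3.8 0.6 4.3
   vertex 4.8 3.4 0.3
  endloop
 endfacet
 facet normal 0.837 -0.523 -0.157
  outer loop
   vertex 4.0 1.4 2.7
   vertex 4.8 3.4 0.3
   vertex 3.8 0.6 4.3
  endloop
 endfacet
 facet normal -0.050 -0.891 -0.452
  outer loop
   vertex 4.0 1.4 2.7
   vertex 3.8 0.6 4.3
   vertex 1.3 1.4 3.0
  endloop
 endfacet
 facet normal -0.073 -0.754 -0.653
  outer loop
   vertex 4.0 1.4 2.7
   vertex 1.3 1.4 3.0
   vertex 4.8 3.4 0.3
  endloop
 endfacet
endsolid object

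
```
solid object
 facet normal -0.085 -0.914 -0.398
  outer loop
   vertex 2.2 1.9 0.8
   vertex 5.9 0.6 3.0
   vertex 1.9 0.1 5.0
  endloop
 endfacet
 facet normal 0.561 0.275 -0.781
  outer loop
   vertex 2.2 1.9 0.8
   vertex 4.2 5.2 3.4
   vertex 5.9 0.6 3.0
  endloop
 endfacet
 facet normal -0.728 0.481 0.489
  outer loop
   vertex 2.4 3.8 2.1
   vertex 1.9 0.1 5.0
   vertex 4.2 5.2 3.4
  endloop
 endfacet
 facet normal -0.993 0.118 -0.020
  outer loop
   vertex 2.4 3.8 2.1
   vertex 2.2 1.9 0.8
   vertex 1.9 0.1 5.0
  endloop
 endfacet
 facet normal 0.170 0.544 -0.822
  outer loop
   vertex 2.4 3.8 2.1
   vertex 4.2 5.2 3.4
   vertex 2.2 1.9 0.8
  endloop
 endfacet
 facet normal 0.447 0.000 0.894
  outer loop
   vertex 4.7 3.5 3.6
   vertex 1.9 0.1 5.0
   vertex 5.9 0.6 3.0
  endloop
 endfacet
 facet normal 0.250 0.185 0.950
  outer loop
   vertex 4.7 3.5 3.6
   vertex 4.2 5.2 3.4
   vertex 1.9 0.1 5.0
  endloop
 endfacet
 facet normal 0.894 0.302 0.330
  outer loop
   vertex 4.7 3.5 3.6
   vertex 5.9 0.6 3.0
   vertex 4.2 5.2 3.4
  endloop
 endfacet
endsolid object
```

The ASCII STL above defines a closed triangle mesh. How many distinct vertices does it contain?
6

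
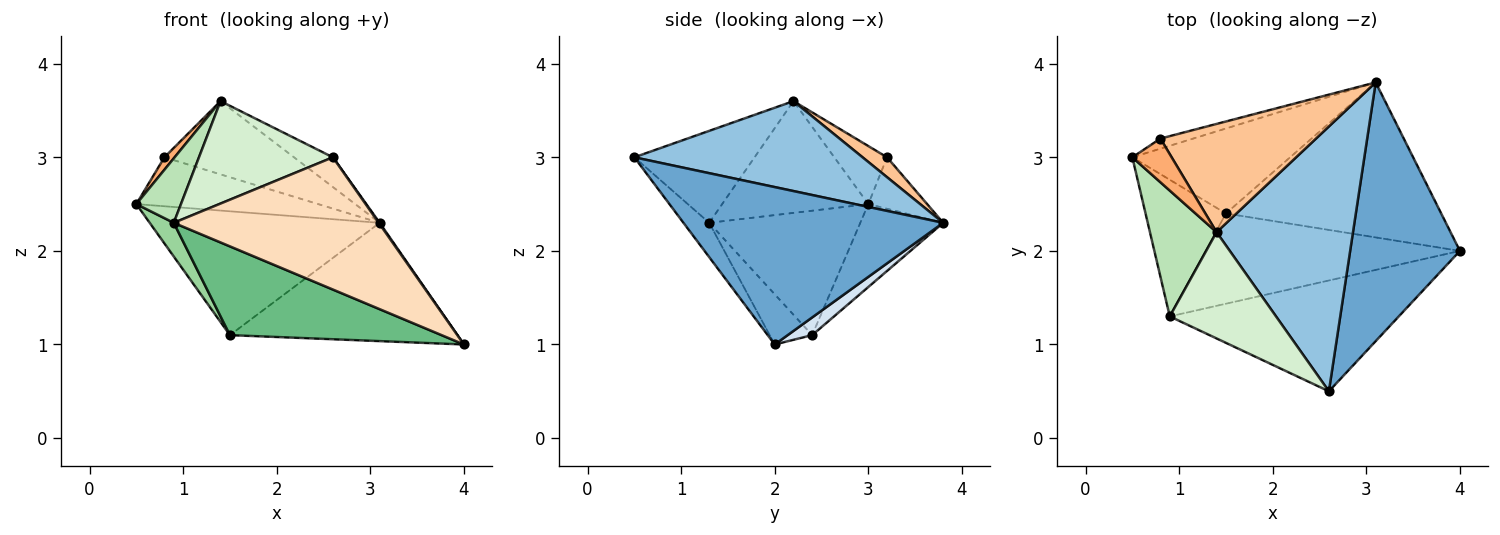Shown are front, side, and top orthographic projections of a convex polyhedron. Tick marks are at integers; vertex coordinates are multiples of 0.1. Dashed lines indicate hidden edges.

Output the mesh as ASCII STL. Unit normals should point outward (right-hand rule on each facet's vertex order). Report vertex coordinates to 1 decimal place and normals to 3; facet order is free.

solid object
 facet normal 0.820 -0.003 0.572
  outer loop
   vertex 3.1 3.8 2.3
   vertex 2.6 0.5 3.0
   vertex 4.0 2.0 1.0
  endloop
 endfacet
 facet normal 0.548 0.093 0.831
  outer loop
   vertex 1.4 2.2 3.6
   vertex 2.6 0.5 3.0
   vertex 3.1 3.8 2.3
  endloop
 endfacet
 facet normal -0.285 0.790 -0.542
  outer loop
   vertex 1.5 2.4 1.1
   vertex 0.5 3.0 2.5
   vertex 3.1 3.8 2.3
  endloop
 endfacet
 facet normal 0.065 0.605 -0.793
  outer loop
   vertex 1.5 2.4 1.1
   vertex 3.1 3.8 2.3
   vertex 4.0 2.0 1.0
  endloop
 endfacet
 facet normal -0.302 0.934 -0.192
  outer loop
   vertex 0.8 3.2 3.0
   vertex 3.1 3.8 2.3
   vertex 0.5 3.0 2.5
  endloop
 endfacet
 facet normal -0.817 -0.158 0.554
  outer loop
   vertex 0.8 3.2 3.0
   vertex 0.5 3.0 2.5
   vertex 1.4 2.2 3.6
  endloop
 endfacet
 facet normal 0.105 0.557 0.824
  outer loop
   vertex 0.8 3.2 3.0
   vertex 1.4 2.2 3.6
   vertex 3.1 3.8 2.3
  endloop
 endfacet
 facet normal -0.096 -0.763 -0.639
  outer loop
   vertex 0.9 1.3 2.3
   vertex 4.0 2.0 1.0
   vertex 2.6 0.5 3.0
  endloop
 endfacet
 facet normal -0.139 -0.694 -0.706
  outer loop
   vertex 0.9 1.3 2.3
   vertex 1.5 2.4 1.1
   vertex 4.0 2.0 1.0
  endloop
 endfacet
 facet normal -0.833 -0.133 -0.538
  outer loop
   vertex 0.9 1.3 2.3
   vertex 0.5 3.0 2.5
   vertex 1.5 2.4 1.1
  endloop
 endfacet
 facet normal -0.831 -0.254 0.495
  outer loop
   vertex 0.9 1.3 2.3
   vertex 1.4 2.2 3.6
   vertex 0.5 3.0 2.5
  endloop
 endfacet
 facet normal -0.529 -0.589 0.611
  outer loop
   vertex 0.9 1.3 2.3
   vertex 2.6 0.5 3.0
   vertex 1.4 2.2 3.6
  endloop
 endfacet
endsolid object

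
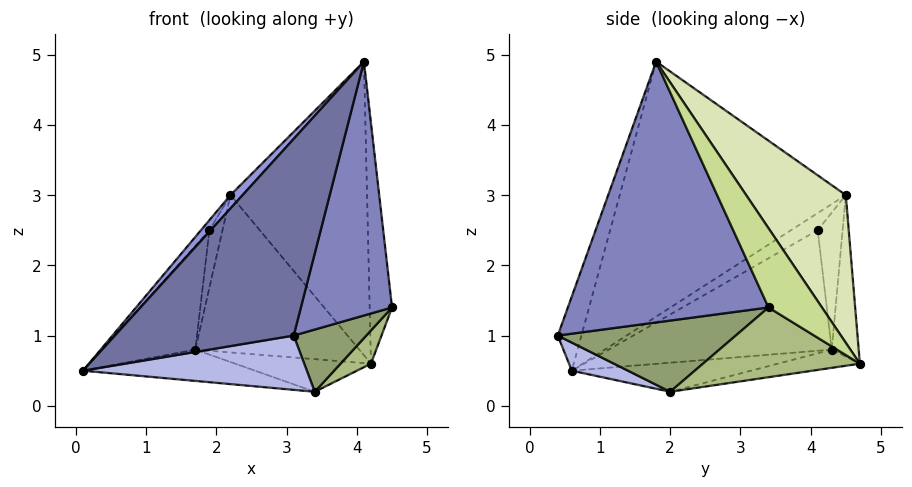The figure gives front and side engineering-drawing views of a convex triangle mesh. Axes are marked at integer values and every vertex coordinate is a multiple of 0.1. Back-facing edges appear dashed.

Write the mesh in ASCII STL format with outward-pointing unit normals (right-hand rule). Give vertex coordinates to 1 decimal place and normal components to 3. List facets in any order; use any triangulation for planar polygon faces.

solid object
 facet normal -0.122 -0.924 0.363
  outer loop
   vertex 4.1 1.8 4.9
   vertex 0.1 0.6 0.5
   vertex 3.1 0.4 1.0
  endloop
 endfacet
 facet normal 0.907 -0.412 -0.085
  outer loop
   vertex 4.1 1.8 4.9
   vertex 3.1 0.4 1.0
   vertex 4.5 3.4 1.4
  endloop
 endfacet
 facet normal -0.734 -0.039 0.678
  outer loop
   vertex 2.2 4.5 3.0
   vertex 0.1 0.6 0.5
   vertex 4.1 1.8 4.9
  endloop
 endfacet
 facet normal 0.116 -0.461 -0.880
  outer loop
   vertex 3.4 2.0 0.2
   vertex 3.1 0.4 1.0
   vertex 0.1 0.6 0.5
  endloop
 endfacet
 facet normal 0.857 -0.350 -0.378
  outer loop
   vertex 3.4 2.0 0.2
   vertex 4.5 3.4 1.4
   vertex 3.1 0.4 1.0
  endloop
 endfacet
 facet normal 0.813 -0.158 -0.561
  outer loop
   vertex 4.2 4.7 0.6
   vertex 4.5 3.4 1.4
   vertex 3.4 2.0 0.2
  endloop
 endfacet
 facet normal 0.888 0.372 0.271
  outer loop
   vertex 4.2 4.7 0.6
   vertex 4.1 1.8 4.9
   vertex 4.5 3.4 1.4
  endloop
 endfacet
 facet normal 0.515 0.705 0.488
  outer loop
   vertex 4.2 4.7 0.6
   vertex 2.2 4.5 3.0
   vertex 4.1 1.8 4.9
  endloop
 endfacet
 facet normal -0.150 0.144 -0.978
  outer loop
   vertex 1.7 4.3 0.8
   vertex 3.4 2.0 0.2
   vertex 0.1 0.6 0.5
  endloop
 endfacet
 facet normal -0.107 0.177 -0.979
  outer loop
   vertex 1.7 4.3 0.8
   vertex 4.2 4.7 0.6
   vertex 3.4 2.0 0.2
  endloop
 endfacet
 facet normal -0.162 0.985 -0.053
  outer loop
   vertex 1.7 4.3 0.8
   vertex 2.2 4.5 3.0
   vertex 4.2 4.7 0.6
  endloop
 endfacet
 facet normal -0.905 0.286 0.314
  outer loop
   vertex 1.9 4.1 2.5
   vertex 0.1 0.6 0.5
   vertex 2.2 4.5 3.0
  endloop
 endfacet
 facet normal -0.912 0.382 0.152
  outer loop
   vertex 1.9 4.1 2.5
   vertex 1.7 4.3 0.8
   vertex 0.1 0.6 0.5
  endloop
 endfacet
 facet normal -0.874 0.460 0.157
  outer loop
   vertex 1.9 4.1 2.5
   vertex 2.2 4.5 3.0
   vertex 1.7 4.3 0.8
  endloop
 endfacet
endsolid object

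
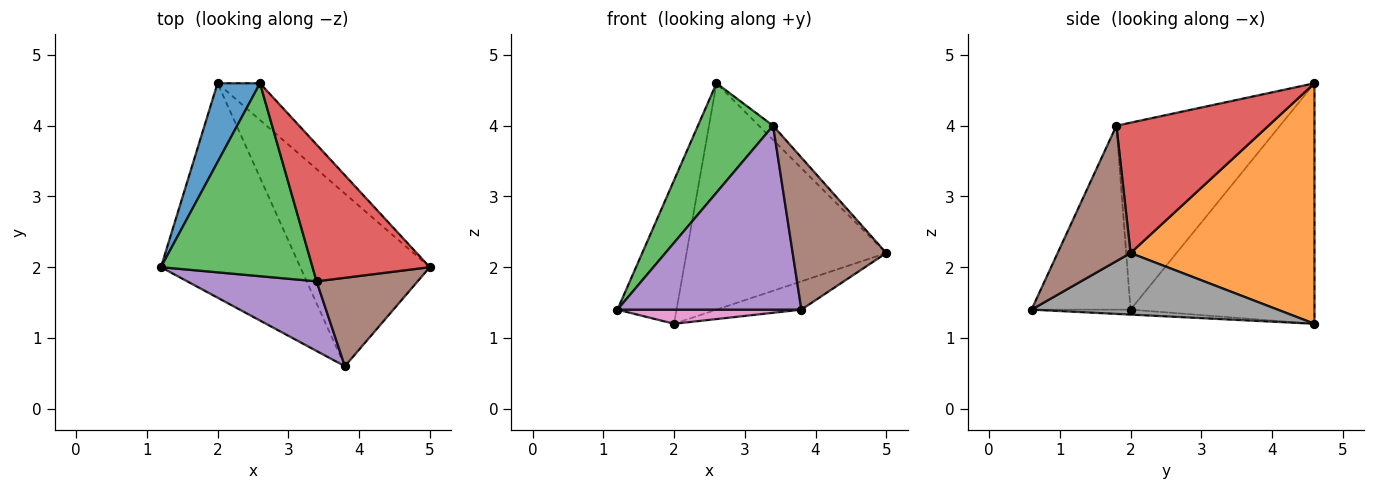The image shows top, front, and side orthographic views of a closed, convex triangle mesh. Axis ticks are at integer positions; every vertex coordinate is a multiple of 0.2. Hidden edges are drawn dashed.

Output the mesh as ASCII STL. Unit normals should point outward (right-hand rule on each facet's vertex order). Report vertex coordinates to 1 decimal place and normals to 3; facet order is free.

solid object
 facet normal -0.939 0.302 0.166
  outer loop
   vertex 2.0 4.6 1.2
   vertex 1.2 2.0 1.4
   vertex 2.6 4.6 4.6
  endloop
 endfacet
 facet normal 0.673 0.730 -0.119
  outer loop
   vertex 2.0 4.6 1.2
   vertex 2.6 4.6 4.6
   vertex 5.0 2.0 2.2
  endloop
 endfacet
 facet normal -0.732 -0.336 0.593
  outer loop
   vertex 3.4 1.8 4.0
   vertex 2.6 4.6 4.6
   vertex 1.2 2.0 1.4
  endloop
 endfacet
 facet normal 0.742 0.069 0.667
  outer loop
   vertex 3.4 1.8 4.0
   vertex 5.0 2.0 2.2
   vertex 2.6 4.6 4.6
  endloop
 endfacet
 facet normal -0.450 -0.835 0.316
  outer loop
   vertex 3.8 0.6 1.4
   vertex 3.4 1.8 4.0
   vertex 1.2 2.0 1.4
  endloop
 endfacet
 facet normal 0.559 -0.717 0.417
  outer loop
   vertex 3.8 0.6 1.4
   vertex 5.0 2.0 2.2
   vertex 3.4 1.8 4.0
  endloop
 endfacet
 facet normal -0.035 -0.066 -0.997
  outer loop
   vertex 3.8 0.6 1.4
   vertex 1.2 2.0 1.4
   vertex 2.0 4.6 1.2
  endloop
 endfacet
 facet normal 0.425 0.146 -0.893
  outer loop
   vertex 3.8 0.6 1.4
   vertex 2.0 4.6 1.2
   vertex 5.0 2.0 2.2
  endloop
 endfacet
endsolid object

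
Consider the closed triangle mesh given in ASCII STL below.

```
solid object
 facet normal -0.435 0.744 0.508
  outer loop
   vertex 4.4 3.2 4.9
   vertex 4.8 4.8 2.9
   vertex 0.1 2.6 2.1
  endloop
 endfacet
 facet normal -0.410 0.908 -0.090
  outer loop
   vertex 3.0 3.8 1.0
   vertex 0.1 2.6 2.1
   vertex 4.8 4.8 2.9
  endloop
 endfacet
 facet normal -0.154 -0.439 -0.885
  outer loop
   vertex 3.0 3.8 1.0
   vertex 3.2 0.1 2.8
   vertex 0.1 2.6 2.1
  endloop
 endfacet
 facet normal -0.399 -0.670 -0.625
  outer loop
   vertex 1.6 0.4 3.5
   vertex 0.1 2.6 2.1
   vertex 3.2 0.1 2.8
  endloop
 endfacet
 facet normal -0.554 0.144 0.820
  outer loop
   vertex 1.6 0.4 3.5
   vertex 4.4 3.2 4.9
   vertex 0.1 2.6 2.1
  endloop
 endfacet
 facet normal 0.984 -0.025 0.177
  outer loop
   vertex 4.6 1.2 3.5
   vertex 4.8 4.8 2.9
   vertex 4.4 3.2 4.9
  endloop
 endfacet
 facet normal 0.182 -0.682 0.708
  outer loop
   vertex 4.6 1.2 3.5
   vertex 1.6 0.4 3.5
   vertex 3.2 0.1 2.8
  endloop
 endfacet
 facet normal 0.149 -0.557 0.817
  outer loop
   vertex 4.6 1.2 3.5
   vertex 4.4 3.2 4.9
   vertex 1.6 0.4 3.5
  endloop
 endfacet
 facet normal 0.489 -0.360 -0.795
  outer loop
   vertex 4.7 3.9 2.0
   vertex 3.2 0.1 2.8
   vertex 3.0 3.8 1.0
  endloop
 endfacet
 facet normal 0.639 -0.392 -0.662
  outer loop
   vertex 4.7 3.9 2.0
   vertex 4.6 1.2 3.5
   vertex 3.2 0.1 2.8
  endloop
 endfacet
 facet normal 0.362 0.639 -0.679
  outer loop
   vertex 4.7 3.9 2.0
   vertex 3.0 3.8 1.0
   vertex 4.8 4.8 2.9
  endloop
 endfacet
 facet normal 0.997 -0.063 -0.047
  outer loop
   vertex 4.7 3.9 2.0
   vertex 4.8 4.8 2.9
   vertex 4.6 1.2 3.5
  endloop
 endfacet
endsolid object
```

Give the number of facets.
12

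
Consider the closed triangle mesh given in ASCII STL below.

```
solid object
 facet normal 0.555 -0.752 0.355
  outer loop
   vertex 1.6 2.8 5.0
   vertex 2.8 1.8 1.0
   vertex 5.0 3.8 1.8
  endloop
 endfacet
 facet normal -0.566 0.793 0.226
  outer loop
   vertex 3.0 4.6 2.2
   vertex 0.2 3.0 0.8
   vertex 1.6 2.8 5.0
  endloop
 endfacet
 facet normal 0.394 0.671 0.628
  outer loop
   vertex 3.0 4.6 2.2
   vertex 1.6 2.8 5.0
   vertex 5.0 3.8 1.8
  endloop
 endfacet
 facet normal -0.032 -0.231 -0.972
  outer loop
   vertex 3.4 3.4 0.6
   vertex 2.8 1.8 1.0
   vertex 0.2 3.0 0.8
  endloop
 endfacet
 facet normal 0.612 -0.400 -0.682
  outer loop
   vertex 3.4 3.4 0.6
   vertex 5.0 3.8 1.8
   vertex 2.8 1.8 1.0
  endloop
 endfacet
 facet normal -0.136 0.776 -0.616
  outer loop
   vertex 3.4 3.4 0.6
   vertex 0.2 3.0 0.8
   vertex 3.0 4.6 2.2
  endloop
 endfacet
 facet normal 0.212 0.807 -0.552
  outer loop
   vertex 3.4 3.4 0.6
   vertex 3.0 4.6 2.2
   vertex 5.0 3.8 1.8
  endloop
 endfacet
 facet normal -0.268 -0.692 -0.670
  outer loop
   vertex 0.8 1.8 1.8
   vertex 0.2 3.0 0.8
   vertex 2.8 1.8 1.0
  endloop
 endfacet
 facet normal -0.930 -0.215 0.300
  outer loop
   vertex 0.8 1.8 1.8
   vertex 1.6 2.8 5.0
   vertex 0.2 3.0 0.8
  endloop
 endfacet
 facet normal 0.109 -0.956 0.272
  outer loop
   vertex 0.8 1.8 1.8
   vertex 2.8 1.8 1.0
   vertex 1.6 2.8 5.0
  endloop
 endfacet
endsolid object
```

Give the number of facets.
10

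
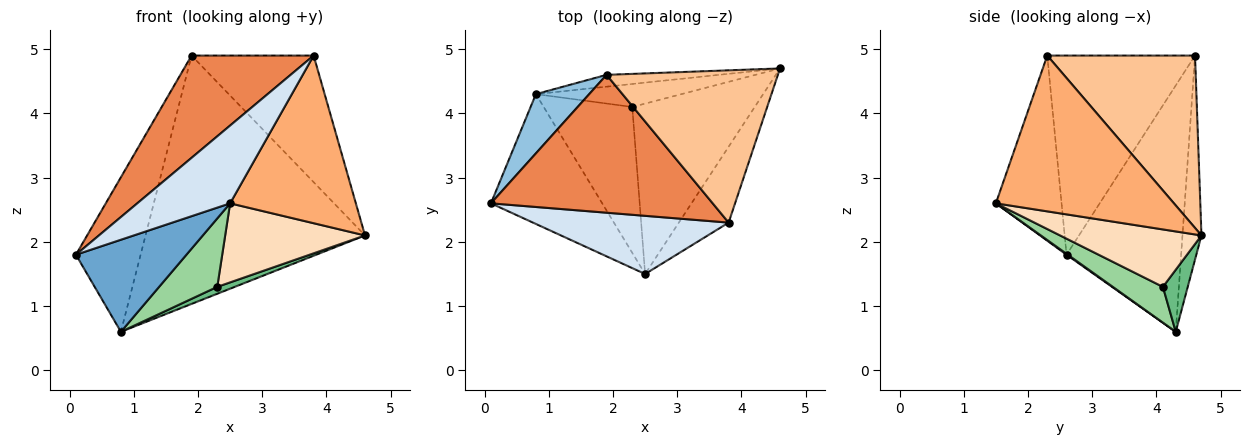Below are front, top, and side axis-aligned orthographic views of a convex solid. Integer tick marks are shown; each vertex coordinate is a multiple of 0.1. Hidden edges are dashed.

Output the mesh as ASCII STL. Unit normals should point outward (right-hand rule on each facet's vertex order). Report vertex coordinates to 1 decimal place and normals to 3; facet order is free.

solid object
 facet normal 0.007 -0.579 -0.816
  outer loop
   vertex 0.8 4.3 0.6
   vertex 2.5 1.5 2.6
   vertex 0.1 2.6 1.8
  endloop
 endfacet
 facet normal -0.856 0.483 0.185
  outer loop
   vertex 0.8 4.3 0.6
   vertex 0.1 2.6 1.8
   vertex 1.9 4.6 4.9
  endloop
 endfacet
 facet normal -0.086 0.995 -0.047
  outer loop
   vertex 0.8 4.3 0.6
   vertex 1.9 4.6 4.9
   vertex 4.6 4.7 2.1
  endloop
 endfacet
 facet normal -0.493 -0.697 0.521
  outer loop
   vertex 3.8 2.3 4.9
   vertex 0.1 2.6 1.8
   vertex 2.5 1.5 2.6
  endloop
 endfacet
 facet normal -0.585 -0.483 0.651
  outer loop
   vertex 3.8 2.3 4.9
   vertex 1.9 4.6 4.9
   vertex 0.1 2.6 1.8
  endloop
 endfacet
 facet normal 0.790 -0.558 -0.253
  outer loop
   vertex 3.8 2.3 4.9
   vertex 2.5 1.5 2.6
   vertex 4.6 4.7 2.1
  endloop
 endfacet
 facet normal 0.612 0.506 0.608
  outer loop
   vertex 3.8 2.3 4.9
   vertex 4.6 4.7 2.1
   vertex 1.9 4.6 4.9
  endloop
 endfacet
 facet normal 0.391 -0.387 -0.835
  outer loop
   vertex 2.3 4.1 1.3
   vertex 4.6 4.7 2.1
   vertex 2.5 1.5 2.6
  endloop
 endfacet
 facet normal 0.378 -0.267 -0.886
  outer loop
   vertex 2.3 4.1 1.3
   vertex 0.8 4.3 0.6
   vertex 4.6 4.7 2.1
  endloop
 endfacet
 facet normal 0.344 -0.399 -0.850
  outer loop
   vertex 2.3 4.1 1.3
   vertex 2.5 1.5 2.6
   vertex 0.8 4.3 0.6
  endloop
 endfacet
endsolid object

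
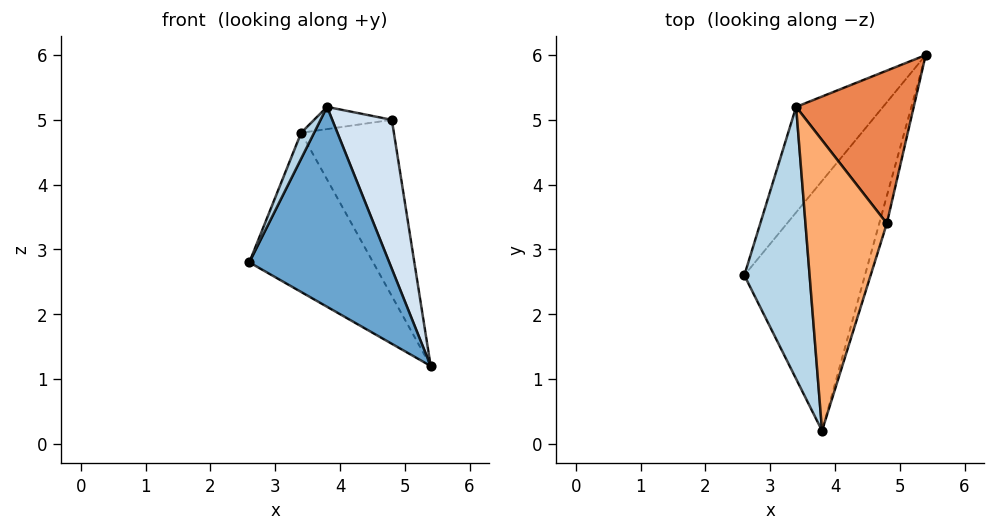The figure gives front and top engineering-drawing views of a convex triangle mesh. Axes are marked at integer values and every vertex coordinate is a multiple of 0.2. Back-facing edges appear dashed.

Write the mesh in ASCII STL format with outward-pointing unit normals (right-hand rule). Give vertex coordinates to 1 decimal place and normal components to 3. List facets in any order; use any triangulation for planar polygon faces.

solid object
 facet normal 0.298 -0.596 -0.745
  outer loop
   vertex 3.8 0.2 5.2
   vertex 2.6 2.6 2.8
   vertex 5.4 6.0 1.2
  endloop
 endfacet
 facet normal -0.799 0.501 -0.332
  outer loop
   vertex 3.4 5.2 4.8
   vertex 5.4 6.0 1.2
   vertex 2.6 2.6 2.8
  endloop
 endfacet
 facet normal -0.909 -0.040 0.415
  outer loop
   vertex 3.4 5.2 4.8
   vertex 2.6 2.6 2.8
   vertex 3.8 0.2 5.2
  endloop
 endfacet
 facet normal 0.952 -0.301 -0.056
  outer loop
   vertex 4.8 3.4 5.0
   vertex 3.8 0.2 5.2
   vertex 5.4 6.0 1.2
  endloop
 endfacet
 facet normal 0.660 0.568 0.493
  outer loop
   vertex 4.8 3.4 5.0
   vertex 5.4 6.0 1.2
   vertex 3.4 5.2 4.8
  endloop
 endfacet
 facet normal -0.044 0.076 0.996
  outer loop
   vertex 4.8 3.4 5.0
   vertex 3.4 5.2 4.8
   vertex 3.8 0.2 5.2
  endloop
 endfacet
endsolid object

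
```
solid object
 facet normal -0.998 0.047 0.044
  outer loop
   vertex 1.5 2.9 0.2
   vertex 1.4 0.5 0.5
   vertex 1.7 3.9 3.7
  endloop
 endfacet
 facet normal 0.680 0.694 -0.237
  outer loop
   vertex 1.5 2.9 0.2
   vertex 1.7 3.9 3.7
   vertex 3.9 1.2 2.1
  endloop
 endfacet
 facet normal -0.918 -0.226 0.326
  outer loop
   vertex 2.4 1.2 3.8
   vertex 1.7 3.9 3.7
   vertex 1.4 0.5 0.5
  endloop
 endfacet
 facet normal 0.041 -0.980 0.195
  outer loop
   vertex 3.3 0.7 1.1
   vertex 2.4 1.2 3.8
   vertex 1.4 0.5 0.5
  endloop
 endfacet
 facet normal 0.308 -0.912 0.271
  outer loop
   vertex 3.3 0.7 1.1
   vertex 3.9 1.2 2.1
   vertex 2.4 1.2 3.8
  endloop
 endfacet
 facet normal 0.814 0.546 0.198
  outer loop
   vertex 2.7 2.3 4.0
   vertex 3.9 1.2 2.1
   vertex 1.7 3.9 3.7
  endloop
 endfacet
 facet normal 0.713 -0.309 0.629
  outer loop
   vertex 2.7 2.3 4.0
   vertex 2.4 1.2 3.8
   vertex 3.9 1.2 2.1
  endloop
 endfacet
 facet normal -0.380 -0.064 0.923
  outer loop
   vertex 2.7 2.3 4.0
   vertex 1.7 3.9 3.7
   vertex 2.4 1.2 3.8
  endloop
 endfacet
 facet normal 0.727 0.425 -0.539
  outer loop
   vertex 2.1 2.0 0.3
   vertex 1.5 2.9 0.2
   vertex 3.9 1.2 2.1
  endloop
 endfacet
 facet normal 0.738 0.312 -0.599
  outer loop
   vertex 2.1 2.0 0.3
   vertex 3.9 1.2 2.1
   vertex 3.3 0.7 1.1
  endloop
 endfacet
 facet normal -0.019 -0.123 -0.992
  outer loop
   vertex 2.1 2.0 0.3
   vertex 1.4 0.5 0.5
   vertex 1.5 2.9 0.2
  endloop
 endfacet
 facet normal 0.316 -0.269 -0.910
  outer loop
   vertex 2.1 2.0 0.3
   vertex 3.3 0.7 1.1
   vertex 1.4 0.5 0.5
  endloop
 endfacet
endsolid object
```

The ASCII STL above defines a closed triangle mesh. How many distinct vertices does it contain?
8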